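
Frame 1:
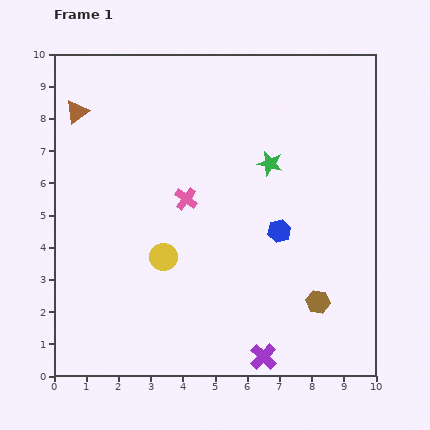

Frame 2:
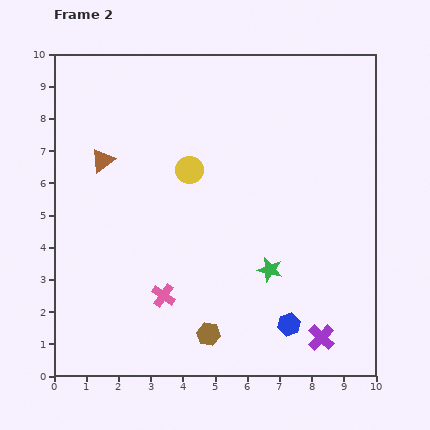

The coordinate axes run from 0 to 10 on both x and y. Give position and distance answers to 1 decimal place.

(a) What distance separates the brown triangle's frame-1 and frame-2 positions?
1.7

The brown triangle moved from (0.7, 8.2) to (1.5, 6.7), a distance of √(0.8² + 1.5²) ≈ 1.7.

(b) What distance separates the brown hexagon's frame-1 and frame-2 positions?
3.5

The brown hexagon moved from (8.2, 2.3) to (4.8, 1.3), a distance of √(3.4² + 1.0²) ≈ 3.5.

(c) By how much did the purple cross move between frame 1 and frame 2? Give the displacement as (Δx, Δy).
(1.8, 0.6)

The purple cross was at (6.5, 0.6) in frame 1 and (8.3, 1.2) in frame 2.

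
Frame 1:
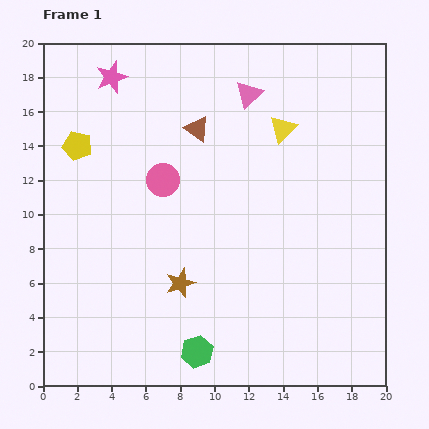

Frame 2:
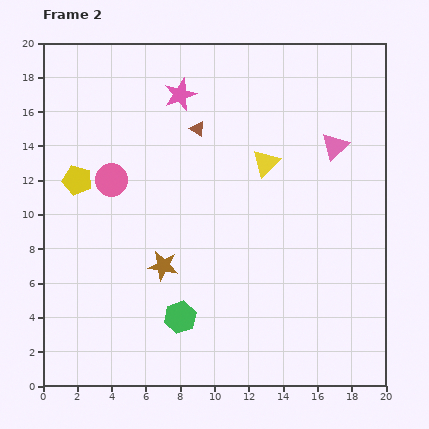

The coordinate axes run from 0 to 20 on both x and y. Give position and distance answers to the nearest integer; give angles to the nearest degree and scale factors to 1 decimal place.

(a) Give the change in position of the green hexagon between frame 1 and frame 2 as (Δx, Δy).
(-1, 2)

The green hexagon was at (9, 2) in frame 1 and (8, 4) in frame 2.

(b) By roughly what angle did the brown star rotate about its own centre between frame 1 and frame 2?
29° clockwise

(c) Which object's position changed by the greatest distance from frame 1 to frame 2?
the pink triangle

(moved 6; next 4)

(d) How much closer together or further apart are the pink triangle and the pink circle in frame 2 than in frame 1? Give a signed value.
+6

Distance in frame 1: 7. Distance in frame 2: 13.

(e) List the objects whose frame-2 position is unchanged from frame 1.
the brown triangle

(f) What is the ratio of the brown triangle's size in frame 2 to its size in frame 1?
0.6×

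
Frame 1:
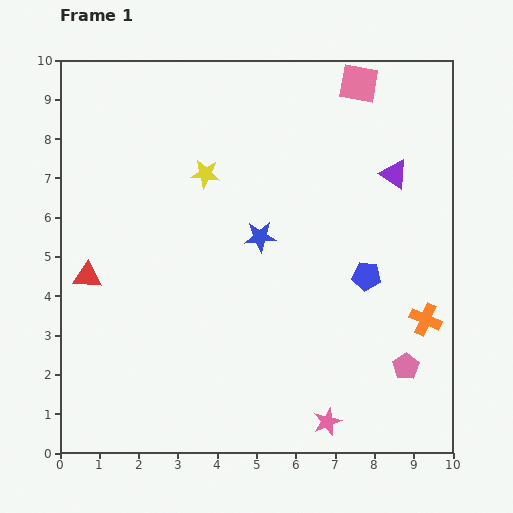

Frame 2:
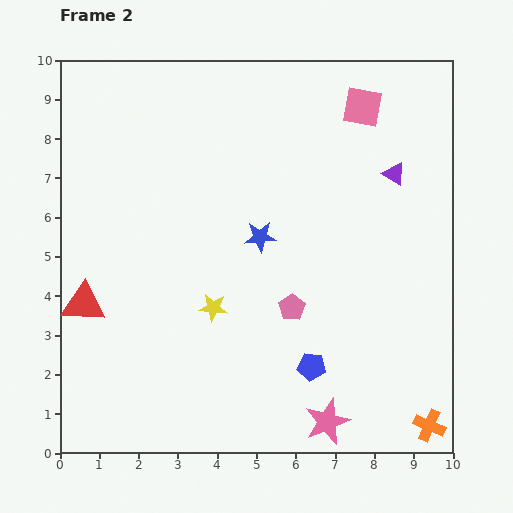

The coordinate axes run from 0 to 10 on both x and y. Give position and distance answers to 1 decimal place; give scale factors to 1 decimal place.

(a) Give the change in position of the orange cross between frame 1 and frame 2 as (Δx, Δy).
(0.1, -2.7)

The orange cross was at (9.3, 3.4) in frame 1 and (9.4, 0.7) in frame 2.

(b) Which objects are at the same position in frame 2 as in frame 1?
the pink star, the blue star, the purple triangle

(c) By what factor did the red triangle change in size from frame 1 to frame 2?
1.5×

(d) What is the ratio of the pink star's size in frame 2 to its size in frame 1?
1.6×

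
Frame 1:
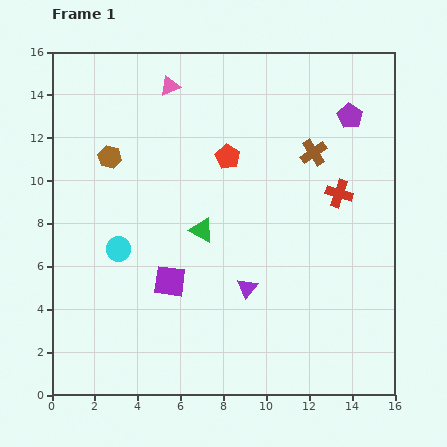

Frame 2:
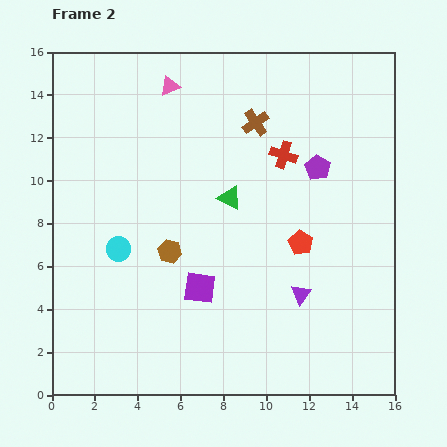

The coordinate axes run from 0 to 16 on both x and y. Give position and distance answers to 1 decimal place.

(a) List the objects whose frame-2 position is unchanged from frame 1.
the cyan circle, the pink triangle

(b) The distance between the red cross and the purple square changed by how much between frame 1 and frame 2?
-1.6

Distance in frame 1: 8.9. Distance in frame 2: 7.3.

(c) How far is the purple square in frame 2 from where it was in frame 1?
1.4

The purple square moved from (5.5, 5.3) to (6.9, 5.0), a distance of √(1.4² + 0.3²) ≈ 1.4.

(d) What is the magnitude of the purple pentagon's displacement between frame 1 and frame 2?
2.8

The purple pentagon moved from (13.9, 13.0) to (12.4, 10.6), a distance of √(1.5² + 2.4²) ≈ 2.8.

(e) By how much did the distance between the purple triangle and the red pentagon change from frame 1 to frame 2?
-3.8

Distance in frame 1: 6.2. Distance in frame 2: 2.4.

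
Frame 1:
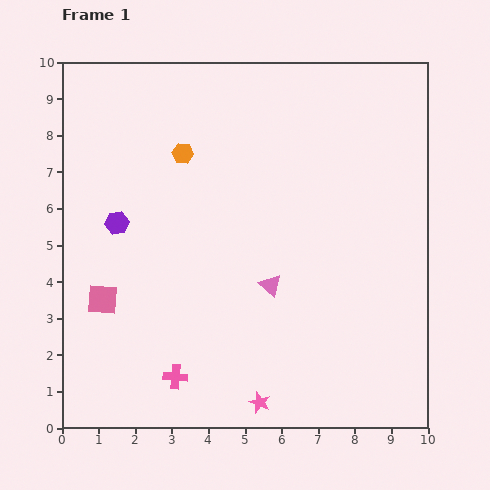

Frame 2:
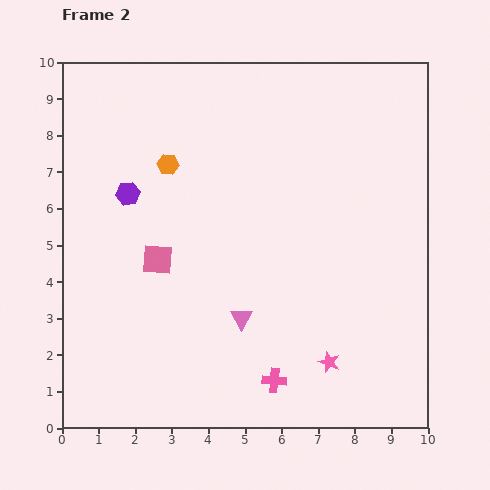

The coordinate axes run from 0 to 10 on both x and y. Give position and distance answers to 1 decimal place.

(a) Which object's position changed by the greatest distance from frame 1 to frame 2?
the pink cross

(moved 2.7; next 2.2)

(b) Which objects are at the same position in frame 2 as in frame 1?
none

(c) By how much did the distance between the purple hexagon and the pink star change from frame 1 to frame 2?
+0.9

Distance in frame 1: 6.3. Distance in frame 2: 7.2.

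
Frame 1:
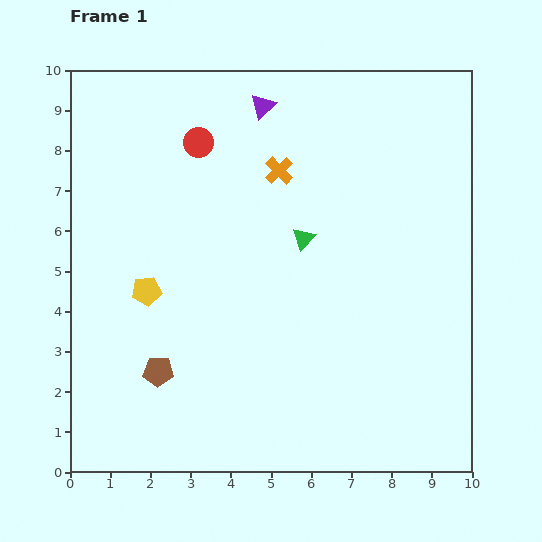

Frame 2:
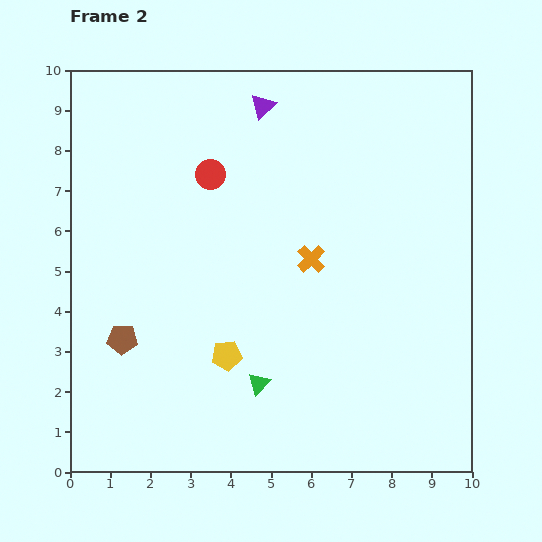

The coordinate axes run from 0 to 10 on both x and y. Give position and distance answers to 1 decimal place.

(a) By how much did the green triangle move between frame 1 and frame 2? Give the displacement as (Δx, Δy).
(-1.1, -3.6)

The green triangle was at (5.8, 5.8) in frame 1 and (4.7, 2.2) in frame 2.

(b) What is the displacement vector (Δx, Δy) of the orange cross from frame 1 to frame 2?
(0.8, -2.2)

The orange cross was at (5.2, 7.5) in frame 1 and (6.0, 5.3) in frame 2.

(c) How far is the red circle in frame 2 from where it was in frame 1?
0.9

The red circle moved from (3.2, 8.2) to (3.5, 7.4), a distance of √(0.3² + 0.8²) ≈ 0.9.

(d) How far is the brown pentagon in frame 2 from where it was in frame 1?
1.2

The brown pentagon moved from (2.2, 2.5) to (1.3, 3.3), a distance of √(0.9² + 0.8²) ≈ 1.2.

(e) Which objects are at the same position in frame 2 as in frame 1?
the purple triangle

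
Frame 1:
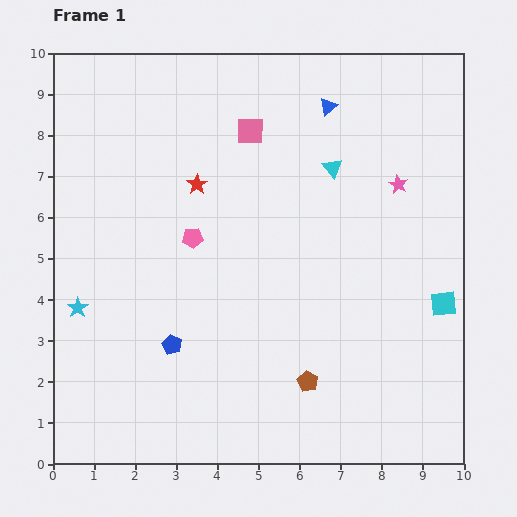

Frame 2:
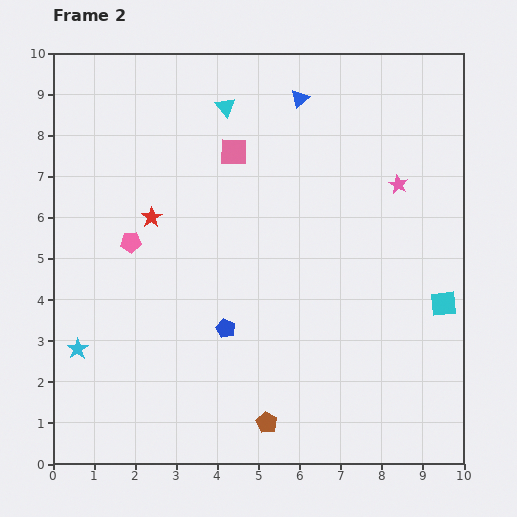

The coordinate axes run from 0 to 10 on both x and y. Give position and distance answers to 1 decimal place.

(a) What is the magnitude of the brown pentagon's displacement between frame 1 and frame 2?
1.4

The brown pentagon moved from (6.2, 2.0) to (5.2, 1.0), a distance of √(1.0² + 1.0²) ≈ 1.4.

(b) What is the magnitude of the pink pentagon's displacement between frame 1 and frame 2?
1.5

The pink pentagon moved from (3.4, 5.5) to (1.9, 5.4), a distance of √(1.5² + 0.1²) ≈ 1.5.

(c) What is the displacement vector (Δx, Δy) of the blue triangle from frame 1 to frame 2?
(-0.7, 0.2)

The blue triangle was at (6.7, 8.7) in frame 1 and (6.0, 8.9) in frame 2.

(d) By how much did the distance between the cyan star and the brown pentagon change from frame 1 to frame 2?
-1.0

Distance in frame 1: 5.9. Distance in frame 2: 4.9.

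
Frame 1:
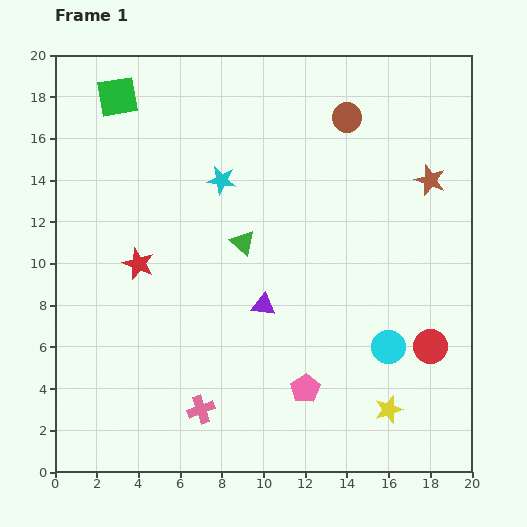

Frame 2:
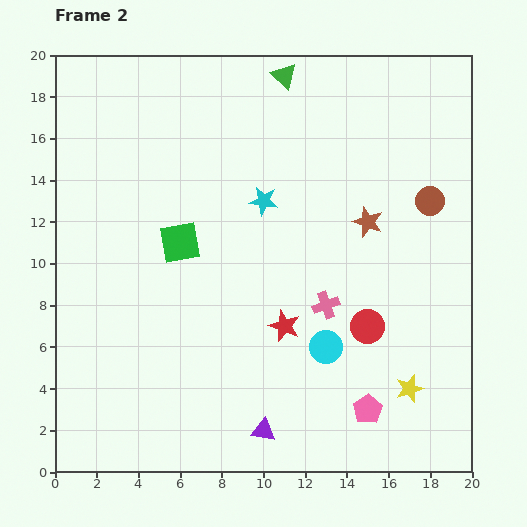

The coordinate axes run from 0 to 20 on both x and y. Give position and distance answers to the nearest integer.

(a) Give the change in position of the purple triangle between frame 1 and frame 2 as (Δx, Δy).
(0, -6)

The purple triangle was at (10, 8) in frame 1 and (10, 2) in frame 2.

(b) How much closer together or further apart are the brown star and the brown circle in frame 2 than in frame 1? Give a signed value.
-2

Distance in frame 1: 5. Distance in frame 2: 3.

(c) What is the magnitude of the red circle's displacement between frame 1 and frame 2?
3

The red circle moved from (18, 6) to (15, 7), a distance of √(3² + 1²) ≈ 3.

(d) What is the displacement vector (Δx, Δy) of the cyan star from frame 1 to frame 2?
(2, -1)

The cyan star was at (8, 14) in frame 1 and (10, 13) in frame 2.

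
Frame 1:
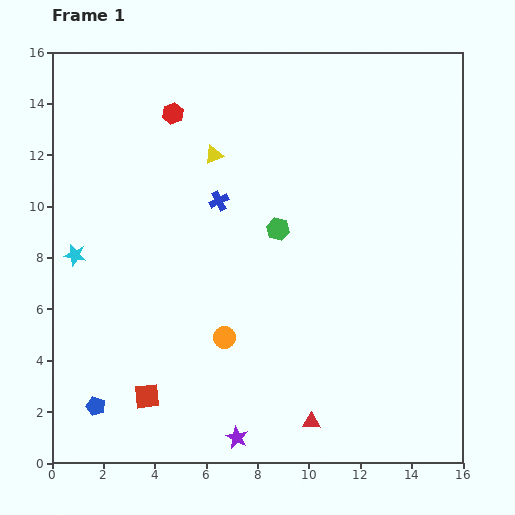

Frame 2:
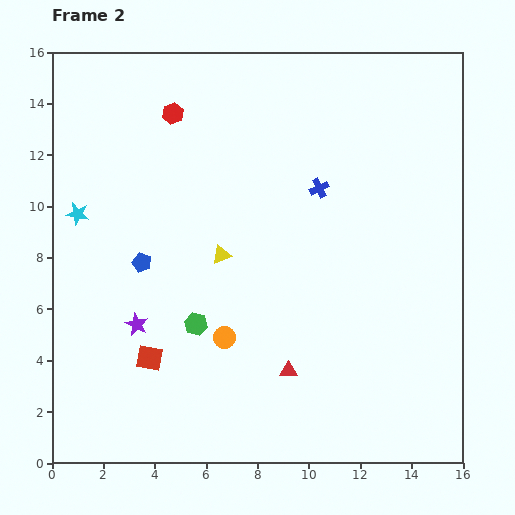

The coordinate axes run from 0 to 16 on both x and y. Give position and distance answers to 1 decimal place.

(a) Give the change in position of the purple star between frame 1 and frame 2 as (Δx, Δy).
(-3.9, 4.4)

The purple star was at (7.2, 1.0) in frame 1 and (3.3, 5.4) in frame 2.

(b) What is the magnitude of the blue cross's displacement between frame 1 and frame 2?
3.9

The blue cross moved from (6.5, 10.2) to (10.4, 10.7), a distance of √(3.9² + 0.5²) ≈ 3.9.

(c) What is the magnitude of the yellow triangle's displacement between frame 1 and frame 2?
3.9

The yellow triangle moved from (6.3, 12.0) to (6.6, 8.1), a distance of √(0.3² + 3.9²) ≈ 3.9.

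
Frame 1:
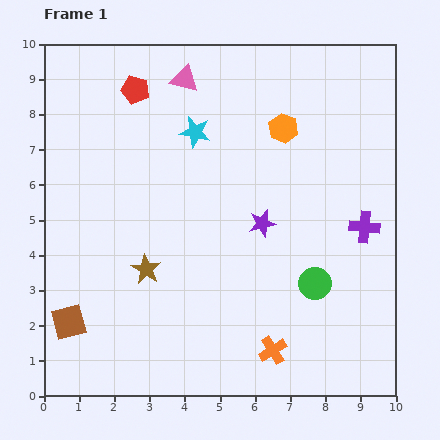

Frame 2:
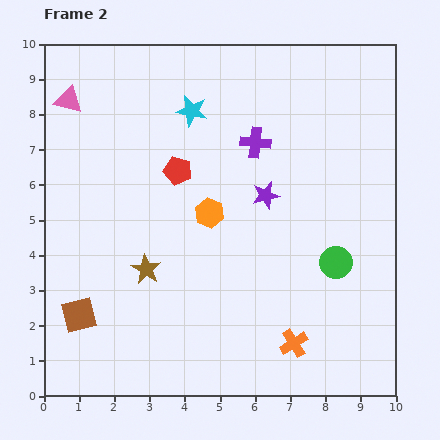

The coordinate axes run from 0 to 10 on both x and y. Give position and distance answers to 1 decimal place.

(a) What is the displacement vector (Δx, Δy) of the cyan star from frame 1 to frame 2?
(-0.1, 0.6)

The cyan star was at (4.3, 7.5) in frame 1 and (4.2, 8.1) in frame 2.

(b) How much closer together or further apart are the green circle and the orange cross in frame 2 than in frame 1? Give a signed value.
+0.4

Distance in frame 1: 2.2. Distance in frame 2: 2.6.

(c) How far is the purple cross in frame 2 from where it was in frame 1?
3.9

The purple cross moved from (9.1, 4.8) to (6.0, 7.2), a distance of √(3.1² + 2.4²) ≈ 3.9.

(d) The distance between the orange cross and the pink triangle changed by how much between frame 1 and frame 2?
+1.3

Distance in frame 1: 8.1. Distance in frame 2: 9.4.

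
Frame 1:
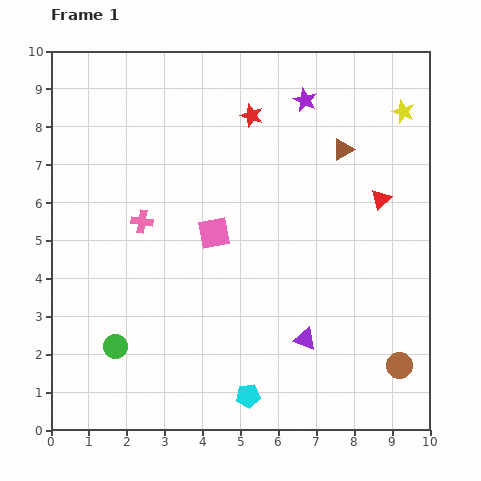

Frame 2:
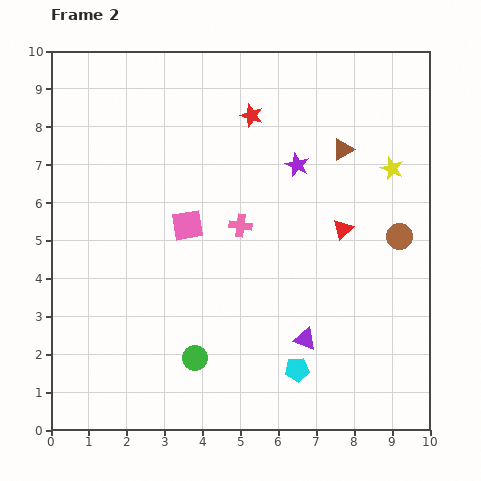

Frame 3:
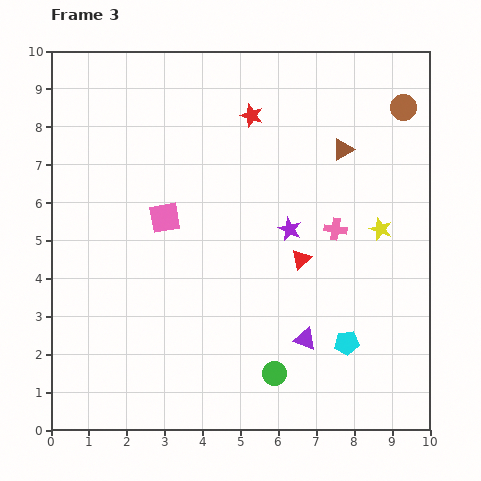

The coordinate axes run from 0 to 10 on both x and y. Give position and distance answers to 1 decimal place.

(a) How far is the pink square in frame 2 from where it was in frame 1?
0.7

The pink square moved from (4.3, 5.2) to (3.6, 5.4), a distance of √(0.7² + 0.2²) ≈ 0.7.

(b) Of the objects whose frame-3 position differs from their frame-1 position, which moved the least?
the pink square

(moved 1.4)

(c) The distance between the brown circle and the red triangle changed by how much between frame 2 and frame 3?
+3.3

Distance in frame 2: 1.5. Distance in frame 3: 4.8.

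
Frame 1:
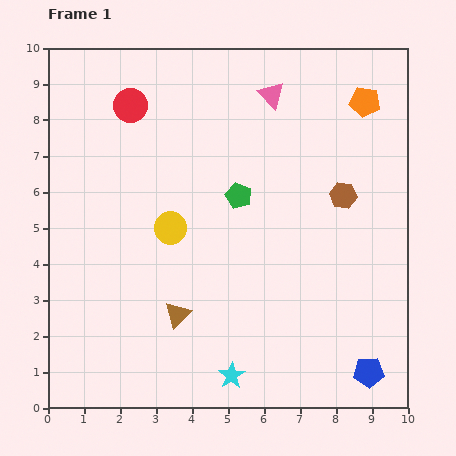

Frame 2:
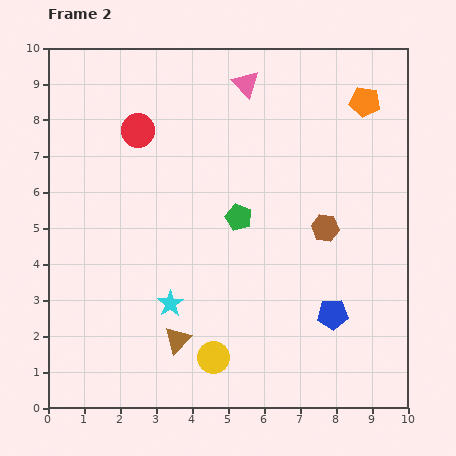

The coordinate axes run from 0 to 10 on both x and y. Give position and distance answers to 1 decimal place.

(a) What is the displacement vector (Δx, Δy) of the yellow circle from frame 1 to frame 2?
(1.2, -3.6)

The yellow circle was at (3.4, 5.0) in frame 1 and (4.6, 1.4) in frame 2.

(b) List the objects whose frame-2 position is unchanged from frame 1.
the orange pentagon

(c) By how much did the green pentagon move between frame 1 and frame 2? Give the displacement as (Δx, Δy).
(0.0, -0.6)

The green pentagon was at (5.3, 5.9) in frame 1 and (5.3, 5.3) in frame 2.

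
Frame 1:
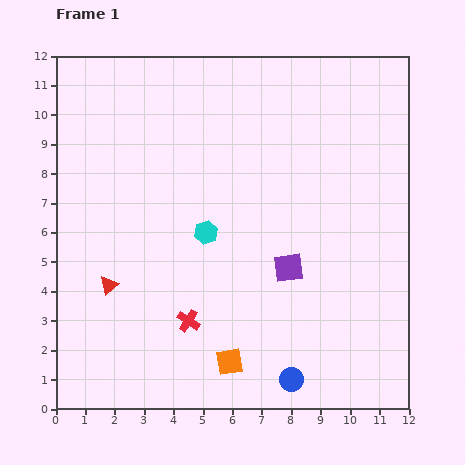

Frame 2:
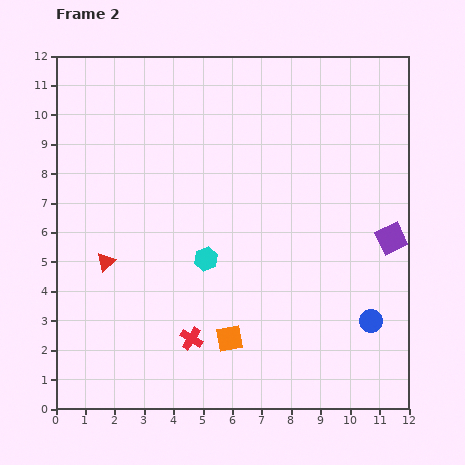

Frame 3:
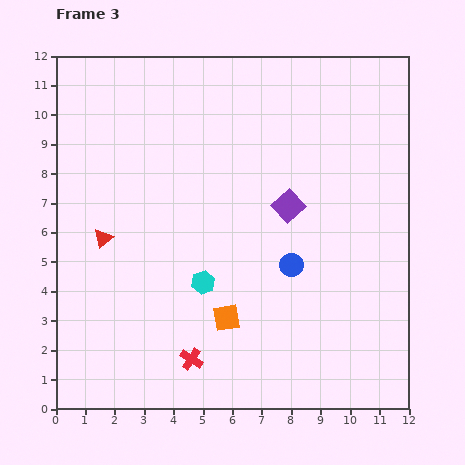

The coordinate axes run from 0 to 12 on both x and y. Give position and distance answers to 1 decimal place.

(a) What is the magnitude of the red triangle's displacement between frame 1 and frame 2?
0.8

The red triangle moved from (1.8, 4.2) to (1.7, 5.0), a distance of √(0.1² + 0.8²) ≈ 0.8.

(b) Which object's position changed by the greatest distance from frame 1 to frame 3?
the blue circle

(moved 3.9; next 2.1)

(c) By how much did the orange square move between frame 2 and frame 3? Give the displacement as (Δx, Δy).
(-0.1, 0.7)

The orange square was at (5.9, 2.4) in frame 2 and (5.8, 3.1) in frame 3.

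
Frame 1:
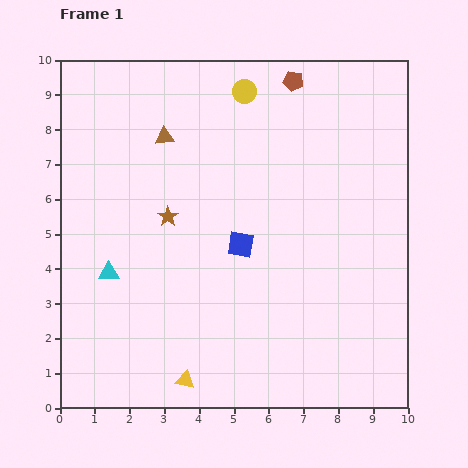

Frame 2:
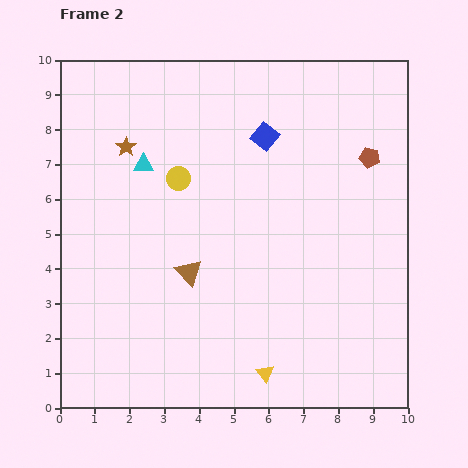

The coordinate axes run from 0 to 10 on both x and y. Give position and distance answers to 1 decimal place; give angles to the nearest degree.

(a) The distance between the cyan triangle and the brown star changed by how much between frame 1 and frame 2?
-1.6

Distance in frame 1: 2.3. Distance in frame 2: 0.7.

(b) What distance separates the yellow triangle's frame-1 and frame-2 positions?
2.3

The yellow triangle moved from (3.6, 0.8) to (5.9, 1.0), a distance of √(2.3² + 0.2²) ≈ 2.3.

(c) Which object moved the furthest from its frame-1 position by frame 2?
the brown triangle

(moved 4.0; next 3.3)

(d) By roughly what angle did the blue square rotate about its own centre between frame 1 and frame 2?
30° clockwise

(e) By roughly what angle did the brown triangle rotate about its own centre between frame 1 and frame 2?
53° clockwise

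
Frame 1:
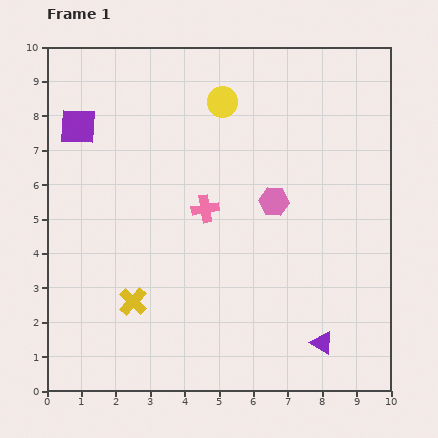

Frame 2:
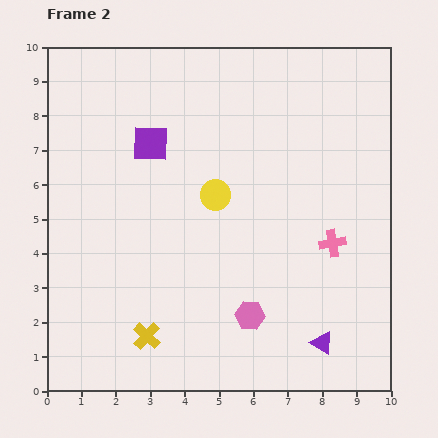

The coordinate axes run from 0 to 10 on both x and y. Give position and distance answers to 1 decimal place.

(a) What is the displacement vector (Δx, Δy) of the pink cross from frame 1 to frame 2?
(3.7, -1.0)

The pink cross was at (4.6, 5.3) in frame 1 and (8.3, 4.3) in frame 2.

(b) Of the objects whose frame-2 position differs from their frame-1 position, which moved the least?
the yellow cross

(moved 1.1)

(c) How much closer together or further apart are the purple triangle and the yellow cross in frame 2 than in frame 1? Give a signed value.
-0.5

Distance in frame 1: 5.6. Distance in frame 2: 5.1.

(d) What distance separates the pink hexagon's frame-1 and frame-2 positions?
3.4

The pink hexagon moved from (6.6, 5.5) to (5.9, 2.2), a distance of √(0.7² + 3.3²) ≈ 3.4.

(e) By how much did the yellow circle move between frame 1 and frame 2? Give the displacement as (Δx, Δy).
(-0.2, -2.7)

The yellow circle was at (5.1, 8.4) in frame 1 and (4.9, 5.7) in frame 2.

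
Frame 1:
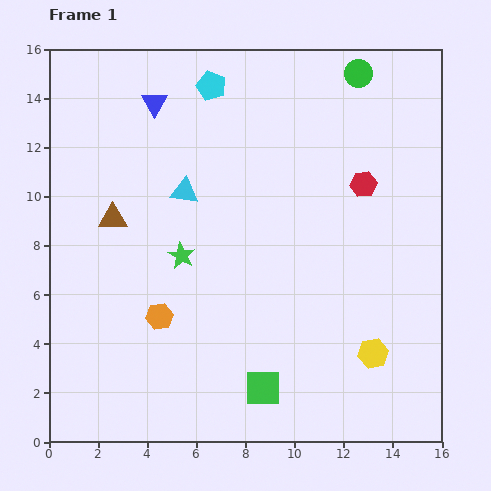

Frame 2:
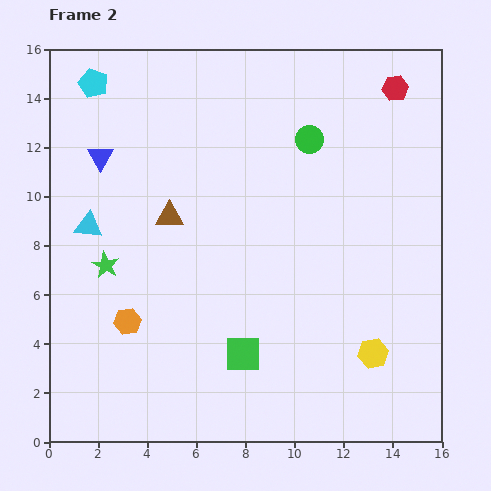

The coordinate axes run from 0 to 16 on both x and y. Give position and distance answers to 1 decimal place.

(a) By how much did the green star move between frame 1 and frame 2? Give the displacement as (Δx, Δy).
(-3.1, -0.4)

The green star was at (5.4, 7.6) in frame 1 and (2.3, 7.2) in frame 2.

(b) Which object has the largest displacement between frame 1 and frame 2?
the cyan pentagon

(moved 4.8; next 4.1)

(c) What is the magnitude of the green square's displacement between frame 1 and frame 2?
1.6

The green square moved from (8.7, 2.2) to (7.9, 3.6), a distance of √(0.8² + 1.4²) ≈ 1.6.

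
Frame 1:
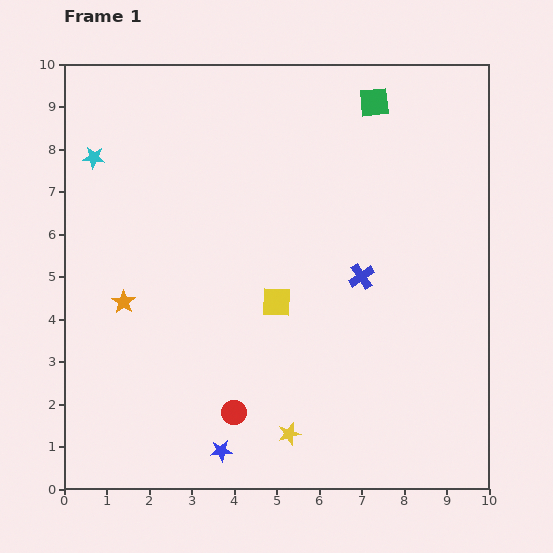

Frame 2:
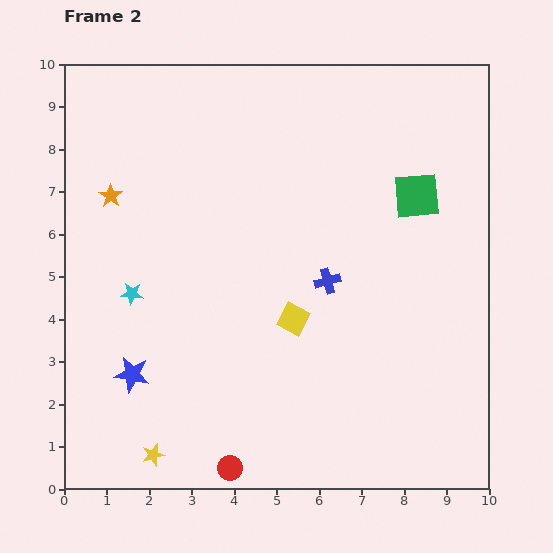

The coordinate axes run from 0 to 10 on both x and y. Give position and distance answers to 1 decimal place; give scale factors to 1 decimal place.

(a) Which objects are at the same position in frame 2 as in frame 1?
none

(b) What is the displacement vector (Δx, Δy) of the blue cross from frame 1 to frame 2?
(-0.8, -0.1)

The blue cross was at (7.0, 5.0) in frame 1 and (6.2, 4.9) in frame 2.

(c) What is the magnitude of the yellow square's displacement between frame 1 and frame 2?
0.6

The yellow square moved from (5.0, 4.4) to (5.4, 4.0), a distance of √(0.4² + 0.4²) ≈ 0.6.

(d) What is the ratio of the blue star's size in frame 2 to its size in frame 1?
1.6×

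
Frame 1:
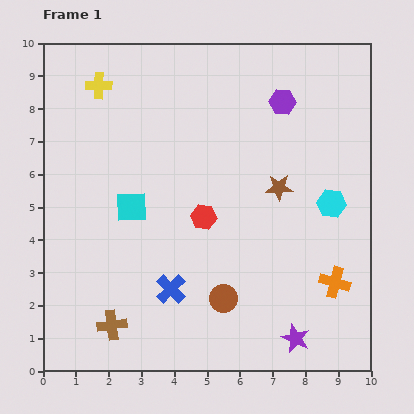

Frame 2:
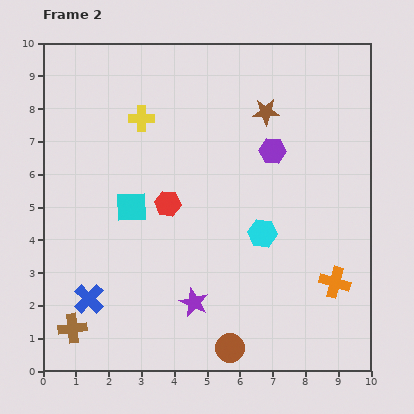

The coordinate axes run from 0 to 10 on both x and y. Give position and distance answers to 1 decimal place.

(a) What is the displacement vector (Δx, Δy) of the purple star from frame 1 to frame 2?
(-3.1, 1.1)

The purple star was at (7.7, 1.0) in frame 1 and (4.6, 2.1) in frame 2.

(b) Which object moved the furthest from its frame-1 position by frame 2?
the purple star

(moved 3.3; next 2.5)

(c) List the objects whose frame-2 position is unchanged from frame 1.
the cyan square, the orange cross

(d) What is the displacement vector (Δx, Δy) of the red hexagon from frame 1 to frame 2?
(-1.1, 0.4)

The red hexagon was at (4.9, 4.7) in frame 1 and (3.8, 5.1) in frame 2.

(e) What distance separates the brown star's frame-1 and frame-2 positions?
2.3

The brown star moved from (7.2, 5.6) to (6.8, 7.9), a distance of √(0.4² + 2.3²) ≈ 2.3.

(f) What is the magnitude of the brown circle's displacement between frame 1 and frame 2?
1.5

The brown circle moved from (5.5, 2.2) to (5.7, 0.7), a distance of √(0.2² + 1.5²) ≈ 1.5.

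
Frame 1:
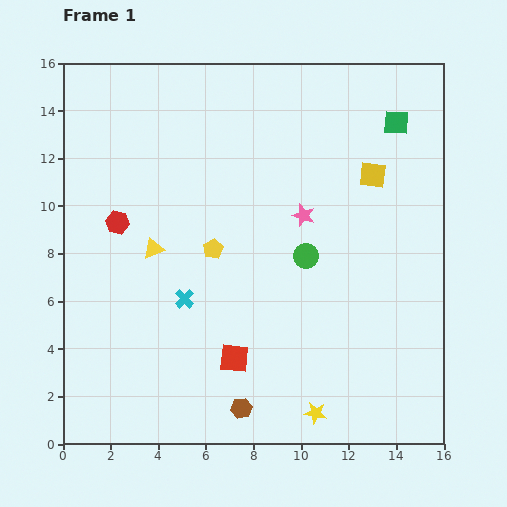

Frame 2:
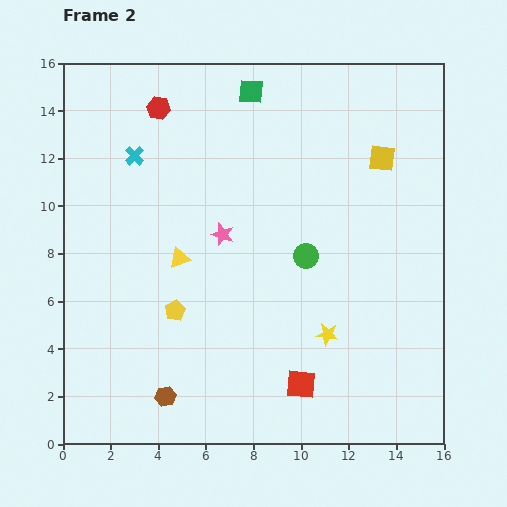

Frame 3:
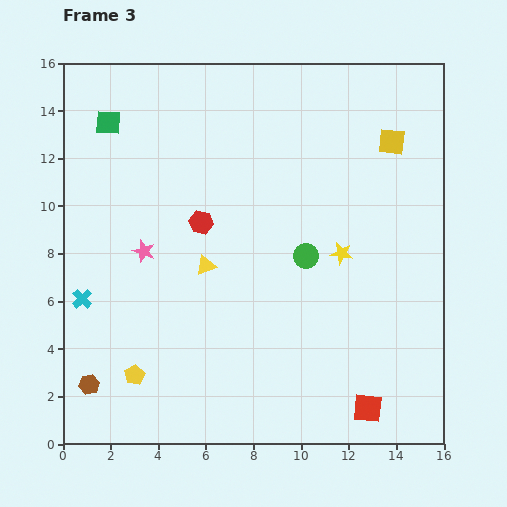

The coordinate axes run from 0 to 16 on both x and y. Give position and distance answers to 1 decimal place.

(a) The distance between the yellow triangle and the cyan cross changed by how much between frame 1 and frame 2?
+2.2

Distance in frame 1: 2.5. Distance in frame 2: 4.7.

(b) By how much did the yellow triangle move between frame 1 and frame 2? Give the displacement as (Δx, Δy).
(1.1, -0.4)

The yellow triangle was at (3.8, 8.2) in frame 1 and (4.9, 7.8) in frame 2.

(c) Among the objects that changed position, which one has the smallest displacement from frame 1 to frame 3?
the yellow square

(moved 1.6)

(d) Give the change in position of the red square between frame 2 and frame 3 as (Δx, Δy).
(2.8, -1.0)

The red square was at (10.0, 2.5) in frame 2 and (12.8, 1.5) in frame 3.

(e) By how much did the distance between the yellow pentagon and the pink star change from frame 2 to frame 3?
+1.4

Distance in frame 2: 3.8. Distance in frame 3: 5.2.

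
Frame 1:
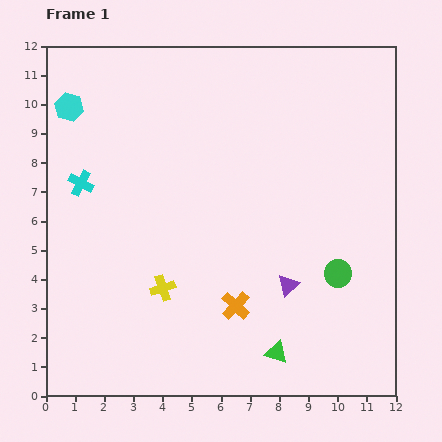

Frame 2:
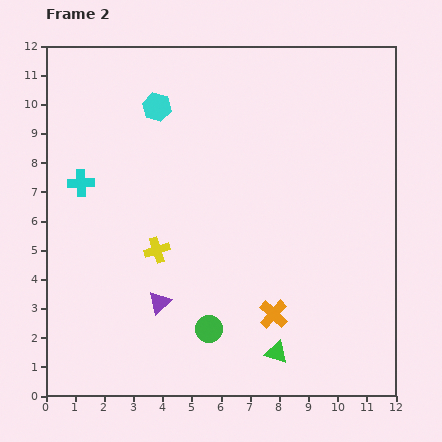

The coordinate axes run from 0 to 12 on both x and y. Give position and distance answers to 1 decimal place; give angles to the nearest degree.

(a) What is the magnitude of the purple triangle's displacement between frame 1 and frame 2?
4.4

The purple triangle moved from (8.3, 3.8) to (3.9, 3.2), a distance of √(4.4² + 0.6²) ≈ 4.4.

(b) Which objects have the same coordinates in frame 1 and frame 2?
the cyan cross, the green triangle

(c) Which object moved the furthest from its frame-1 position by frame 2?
the green circle

(moved 4.8; next 4.4)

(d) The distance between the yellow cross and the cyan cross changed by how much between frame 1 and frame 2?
-1.1

Distance in frame 1: 4.6. Distance in frame 2: 3.5.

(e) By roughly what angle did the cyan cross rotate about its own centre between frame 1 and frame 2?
30° counter-clockwise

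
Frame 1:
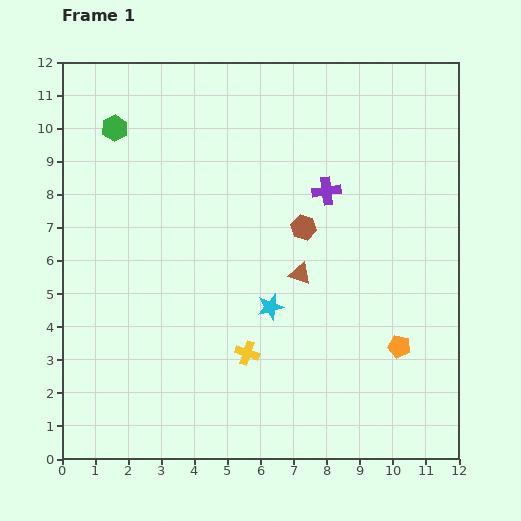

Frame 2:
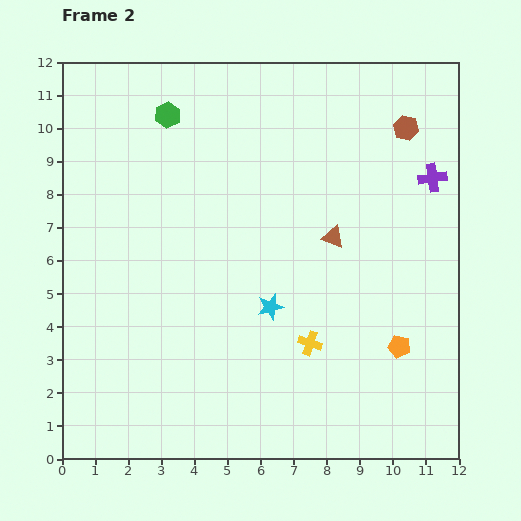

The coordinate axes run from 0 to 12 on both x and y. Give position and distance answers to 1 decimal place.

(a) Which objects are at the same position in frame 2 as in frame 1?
the cyan star, the orange pentagon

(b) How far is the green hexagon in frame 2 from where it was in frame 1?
1.6

The green hexagon moved from (1.6, 10.0) to (3.2, 10.4), a distance of √(1.6² + 0.4²) ≈ 1.6.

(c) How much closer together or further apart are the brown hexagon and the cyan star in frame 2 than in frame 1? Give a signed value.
+4.2

Distance in frame 1: 2.6. Distance in frame 2: 6.8.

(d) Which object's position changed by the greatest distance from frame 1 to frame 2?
the brown hexagon

(moved 4.3; next 3.2)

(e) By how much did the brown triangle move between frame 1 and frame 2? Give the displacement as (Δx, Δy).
(1.0, 1.1)

The brown triangle was at (7.2, 5.6) in frame 1 and (8.2, 6.7) in frame 2.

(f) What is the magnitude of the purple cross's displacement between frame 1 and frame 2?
3.2

The purple cross moved from (8.0, 8.1) to (11.2, 8.5), a distance of √(3.2² + 0.4²) ≈ 3.2.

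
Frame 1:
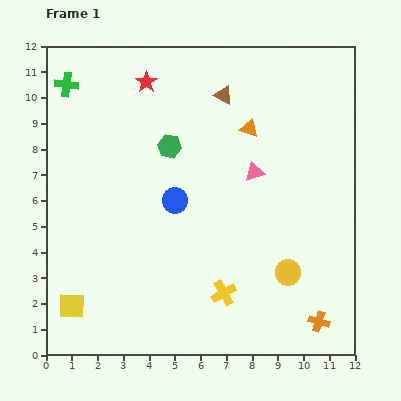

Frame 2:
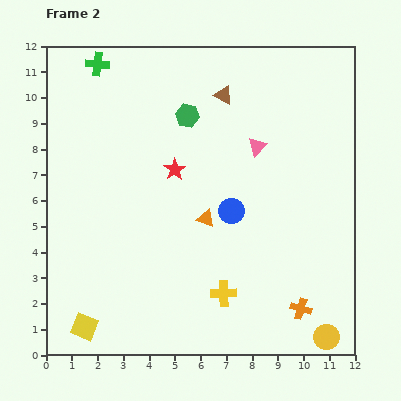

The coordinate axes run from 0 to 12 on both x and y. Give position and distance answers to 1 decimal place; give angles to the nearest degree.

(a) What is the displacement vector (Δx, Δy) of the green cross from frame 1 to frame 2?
(1.2, 0.8)

The green cross was at (0.8, 10.5) in frame 1 and (2.0, 11.3) in frame 2.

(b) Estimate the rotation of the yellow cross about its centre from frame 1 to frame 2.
27° clockwise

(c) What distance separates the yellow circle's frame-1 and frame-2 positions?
2.9

The yellow circle moved from (9.4, 3.2) to (10.9, 0.7), a distance of √(1.5² + 2.5²) ≈ 2.9.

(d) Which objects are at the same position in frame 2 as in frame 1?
the brown triangle, the yellow cross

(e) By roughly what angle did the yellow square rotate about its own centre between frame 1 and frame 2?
20° clockwise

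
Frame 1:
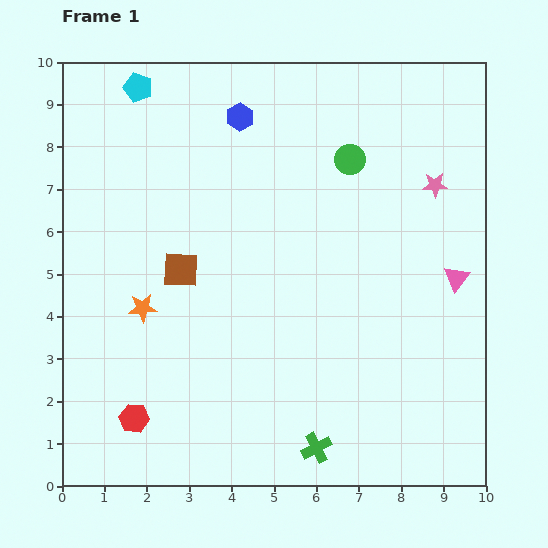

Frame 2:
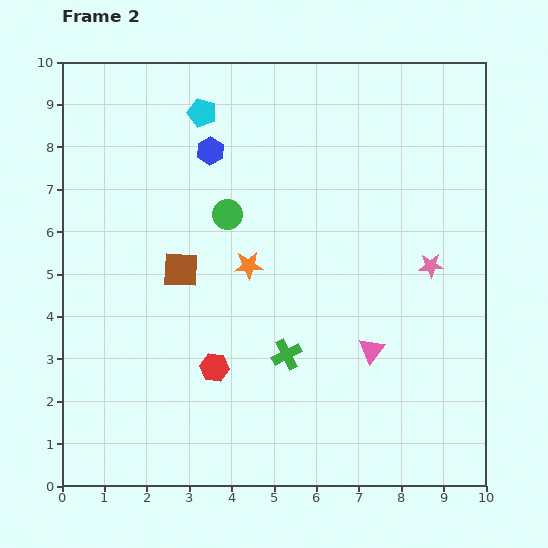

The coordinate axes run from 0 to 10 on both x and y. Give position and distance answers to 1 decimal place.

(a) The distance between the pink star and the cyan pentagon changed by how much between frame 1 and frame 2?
-0.9

Distance in frame 1: 7.4. Distance in frame 2: 6.5.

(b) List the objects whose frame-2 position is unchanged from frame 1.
the brown square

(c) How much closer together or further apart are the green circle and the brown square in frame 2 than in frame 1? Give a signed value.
-3.1

Distance in frame 1: 4.8. Distance in frame 2: 1.7.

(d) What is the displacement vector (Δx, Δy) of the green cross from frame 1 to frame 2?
(-0.7, 2.2)

The green cross was at (6.0, 0.9) in frame 1 and (5.3, 3.1) in frame 2.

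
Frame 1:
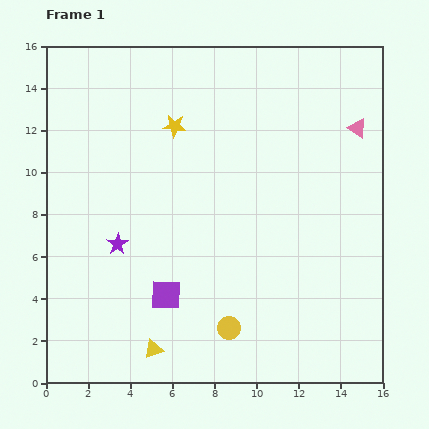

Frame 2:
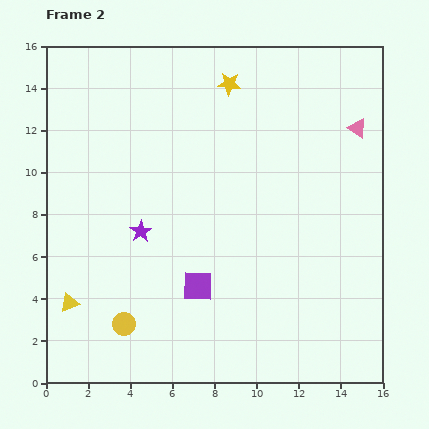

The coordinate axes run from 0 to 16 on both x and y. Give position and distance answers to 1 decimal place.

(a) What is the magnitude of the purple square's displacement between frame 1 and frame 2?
1.6

The purple square moved from (5.7, 4.2) to (7.2, 4.6), a distance of √(1.5² + 0.4²) ≈ 1.6.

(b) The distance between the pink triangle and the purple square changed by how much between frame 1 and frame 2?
-1.4

Distance in frame 1: 12.1. Distance in frame 2: 10.7.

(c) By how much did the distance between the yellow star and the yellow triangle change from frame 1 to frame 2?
+2.3

Distance in frame 1: 10.6. Distance in frame 2: 12.9.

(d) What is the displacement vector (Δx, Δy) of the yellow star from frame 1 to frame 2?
(2.6, 2.0)

The yellow star was at (6.1, 12.2) in frame 1 and (8.7, 14.2) in frame 2.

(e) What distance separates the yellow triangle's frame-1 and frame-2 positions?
4.6

The yellow triangle moved from (5.1, 1.6) to (1.1, 3.8), a distance of √(4.0² + 2.2²) ≈ 4.6.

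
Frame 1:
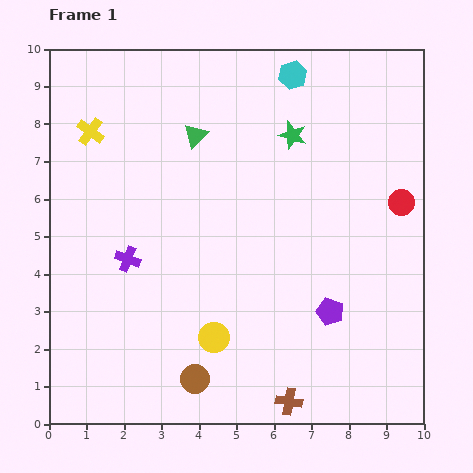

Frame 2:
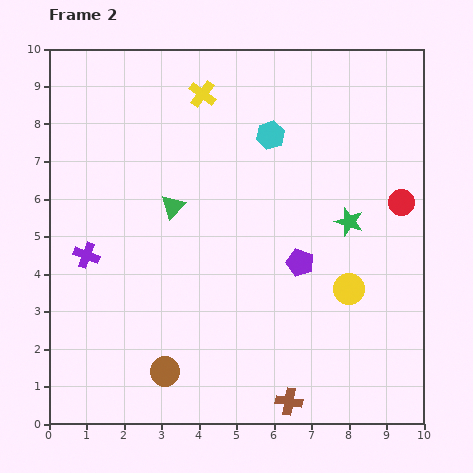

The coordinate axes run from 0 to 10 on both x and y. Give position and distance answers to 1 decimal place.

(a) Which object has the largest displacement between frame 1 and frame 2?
the yellow circle

(moved 3.8; next 3.2)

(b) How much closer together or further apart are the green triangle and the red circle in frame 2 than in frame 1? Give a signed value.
+0.3

Distance in frame 1: 5.8. Distance in frame 2: 6.1.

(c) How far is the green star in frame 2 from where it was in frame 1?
2.7

The green star moved from (6.5, 7.7) to (8.0, 5.4), a distance of √(1.5² + 2.3²) ≈ 2.7.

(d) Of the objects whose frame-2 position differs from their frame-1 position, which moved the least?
the brown circle

(moved 0.8)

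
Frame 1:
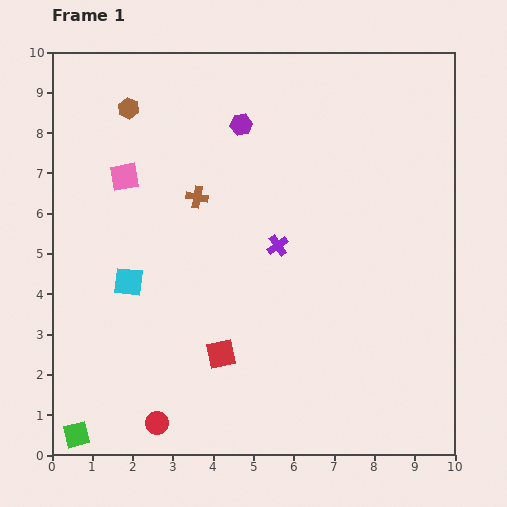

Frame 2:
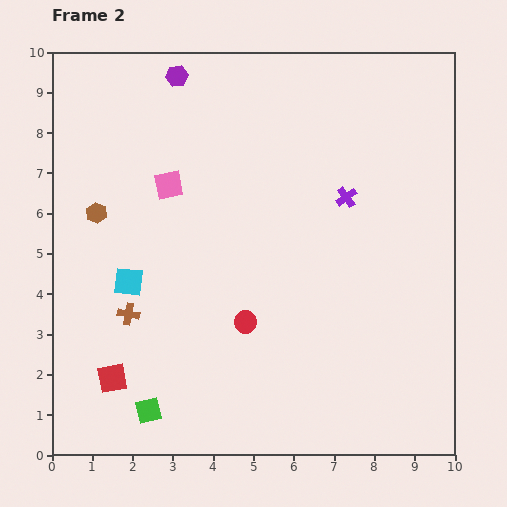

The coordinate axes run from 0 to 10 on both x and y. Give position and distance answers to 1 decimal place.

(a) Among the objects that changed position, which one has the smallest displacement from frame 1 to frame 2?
the pink square

(moved 1.1)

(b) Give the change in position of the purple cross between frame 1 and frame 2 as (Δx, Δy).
(1.7, 1.2)

The purple cross was at (5.6, 5.2) in frame 1 and (7.3, 6.4) in frame 2.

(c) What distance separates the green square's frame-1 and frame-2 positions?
1.9

The green square moved from (0.6, 0.5) to (2.4, 1.1), a distance of √(1.8² + 0.6²) ≈ 1.9.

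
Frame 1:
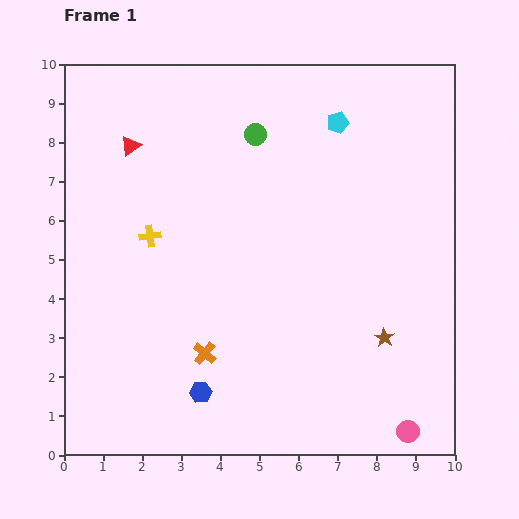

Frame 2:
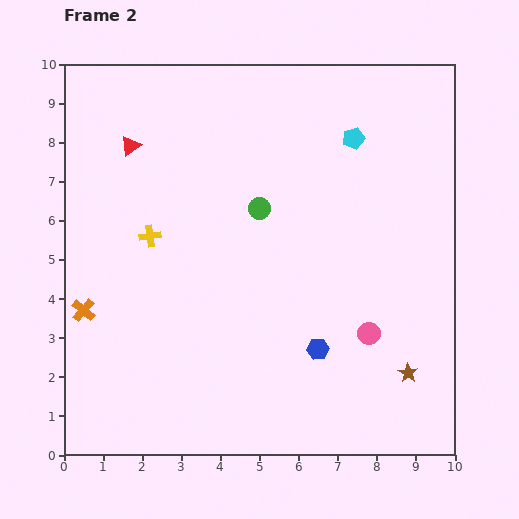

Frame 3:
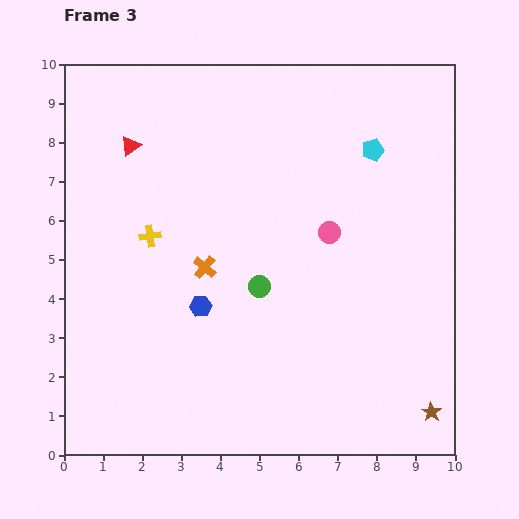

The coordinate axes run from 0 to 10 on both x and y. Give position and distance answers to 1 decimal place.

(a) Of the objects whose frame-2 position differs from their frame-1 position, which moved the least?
the cyan pentagon

(moved 0.6)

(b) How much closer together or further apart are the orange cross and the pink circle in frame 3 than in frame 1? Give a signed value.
-2.3

Distance in frame 1: 5.6. Distance in frame 3: 3.3.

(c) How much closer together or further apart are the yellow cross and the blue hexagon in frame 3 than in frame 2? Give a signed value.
-3.0

Distance in frame 2: 5.2. Distance in frame 3: 2.2.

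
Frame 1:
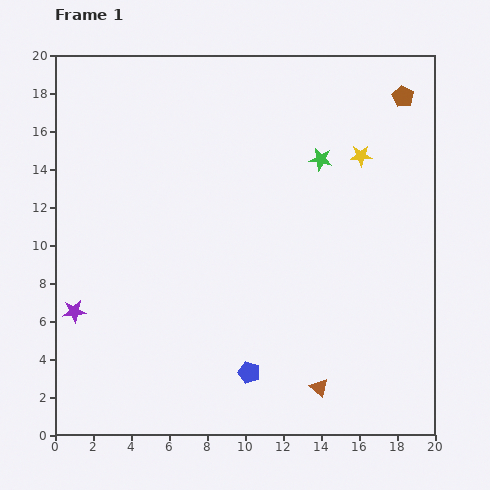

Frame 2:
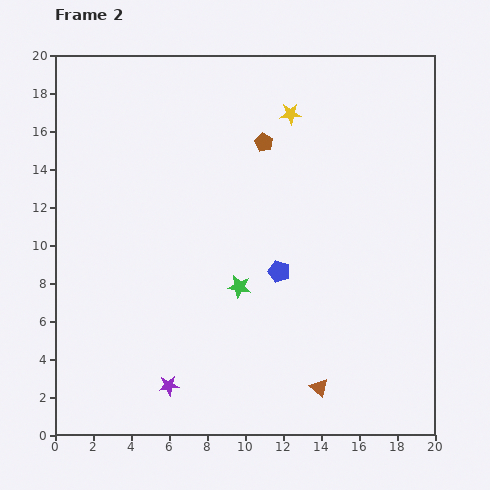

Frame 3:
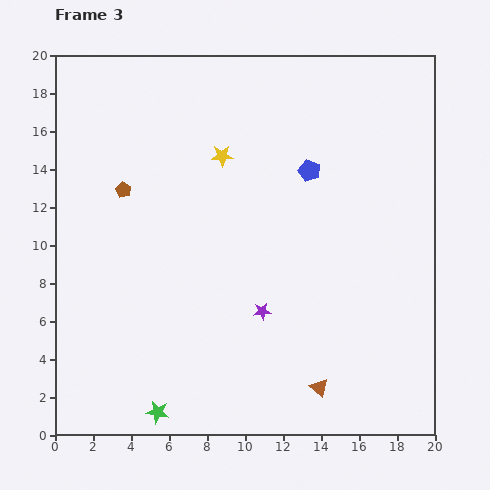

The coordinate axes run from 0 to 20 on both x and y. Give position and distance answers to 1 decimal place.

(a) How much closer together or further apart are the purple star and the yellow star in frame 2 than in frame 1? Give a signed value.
-1.5

Distance in frame 1: 17.2. Distance in frame 2: 15.7.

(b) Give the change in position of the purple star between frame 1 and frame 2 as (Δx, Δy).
(5.0, -3.9)

The purple star was at (1.0, 6.5) in frame 1 and (6.0, 2.6) in frame 2.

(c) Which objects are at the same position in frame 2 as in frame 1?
the brown triangle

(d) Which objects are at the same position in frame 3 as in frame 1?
the brown triangle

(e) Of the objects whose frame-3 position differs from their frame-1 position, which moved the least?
the yellow star

(moved 7.3)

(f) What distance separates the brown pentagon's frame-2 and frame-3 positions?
7.8

The brown pentagon moved from (11.0, 15.4) to (3.6, 12.9), a distance of √(7.4² + 2.5²) ≈ 7.8.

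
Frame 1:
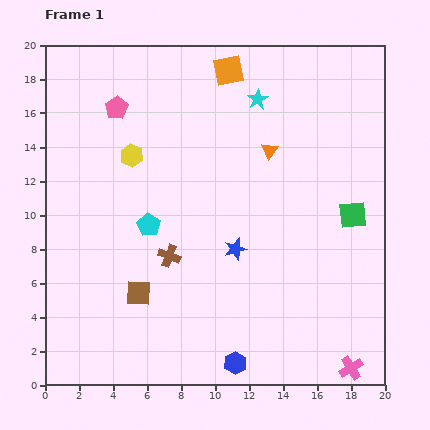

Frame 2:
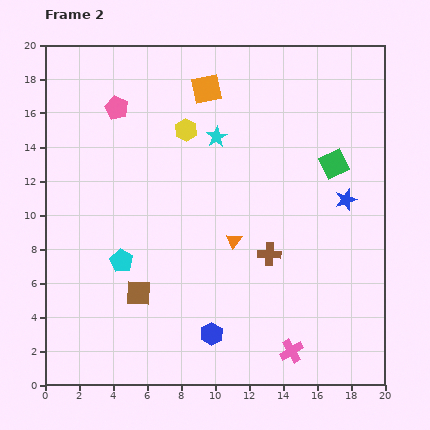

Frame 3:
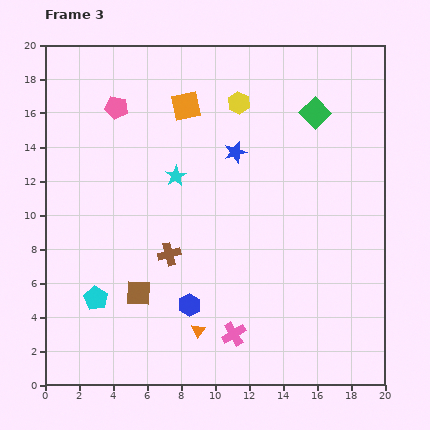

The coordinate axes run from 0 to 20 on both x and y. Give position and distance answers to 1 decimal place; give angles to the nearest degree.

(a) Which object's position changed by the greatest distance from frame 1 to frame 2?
the blue star

(moved 7.1; next 5.9)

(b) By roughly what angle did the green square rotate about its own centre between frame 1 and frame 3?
39° counter-clockwise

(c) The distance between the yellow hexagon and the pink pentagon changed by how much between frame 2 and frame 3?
+2.9

Distance in frame 2: 4.3. Distance in frame 3: 7.2.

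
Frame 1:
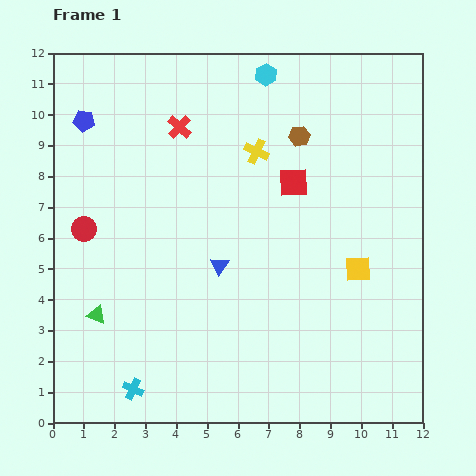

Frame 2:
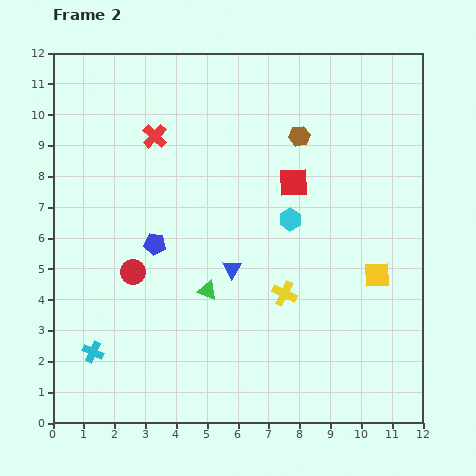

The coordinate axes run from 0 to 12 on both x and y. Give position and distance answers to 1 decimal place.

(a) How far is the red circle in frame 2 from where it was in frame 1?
2.1

The red circle moved from (1.0, 6.3) to (2.6, 4.9), a distance of √(1.6² + 1.4²) ≈ 2.1.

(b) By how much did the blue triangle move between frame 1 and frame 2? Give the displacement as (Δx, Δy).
(0.4, -0.1)

The blue triangle was at (5.4, 5.1) in frame 1 and (5.8, 5.0) in frame 2.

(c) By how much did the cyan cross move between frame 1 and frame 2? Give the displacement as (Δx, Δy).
(-1.3, 1.2)

The cyan cross was at (2.6, 1.1) in frame 1 and (1.3, 2.3) in frame 2.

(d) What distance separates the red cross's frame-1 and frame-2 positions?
0.9

The red cross moved from (4.1, 9.6) to (3.3, 9.3), a distance of √(0.8² + 0.3²) ≈ 0.9.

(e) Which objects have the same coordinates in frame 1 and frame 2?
the brown hexagon, the red square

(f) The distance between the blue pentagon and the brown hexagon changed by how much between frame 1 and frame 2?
-1.1

Distance in frame 1: 7.0. Distance in frame 2: 5.9.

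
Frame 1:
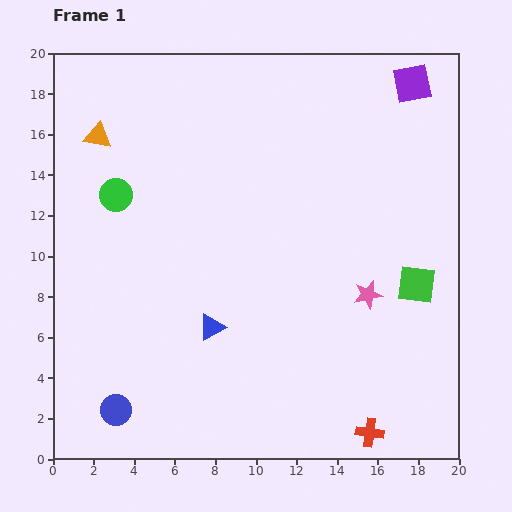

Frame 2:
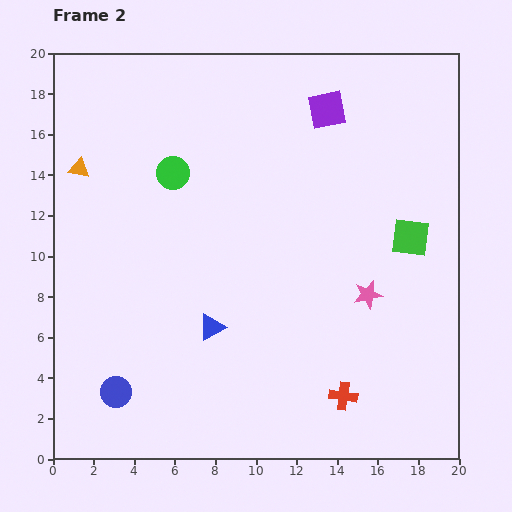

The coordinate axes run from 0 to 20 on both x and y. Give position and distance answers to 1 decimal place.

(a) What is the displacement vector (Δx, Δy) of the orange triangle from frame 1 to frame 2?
(-0.9, -1.6)

The orange triangle was at (2.2, 15.9) in frame 1 and (1.3, 14.3) in frame 2.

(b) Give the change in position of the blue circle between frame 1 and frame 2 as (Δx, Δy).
(0.0, 0.9)

The blue circle was at (3.1, 2.4) in frame 1 and (3.1, 3.3) in frame 2.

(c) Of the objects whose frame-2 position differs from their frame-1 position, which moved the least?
the blue circle

(moved 0.9)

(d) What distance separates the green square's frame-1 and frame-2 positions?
2.3

The green square moved from (17.9, 8.6) to (17.6, 10.9), a distance of √(0.3² + 2.3²) ≈ 2.3.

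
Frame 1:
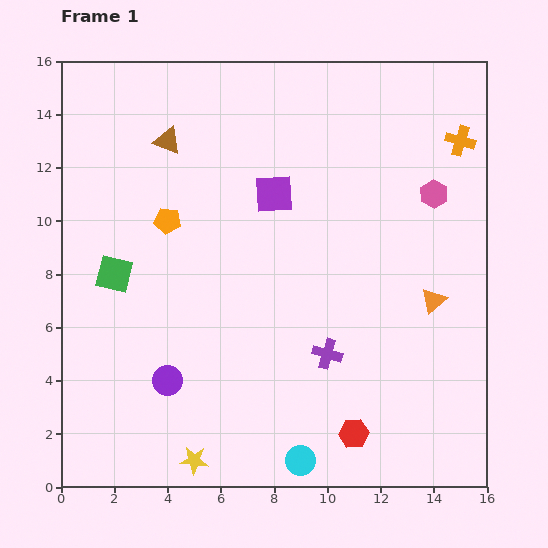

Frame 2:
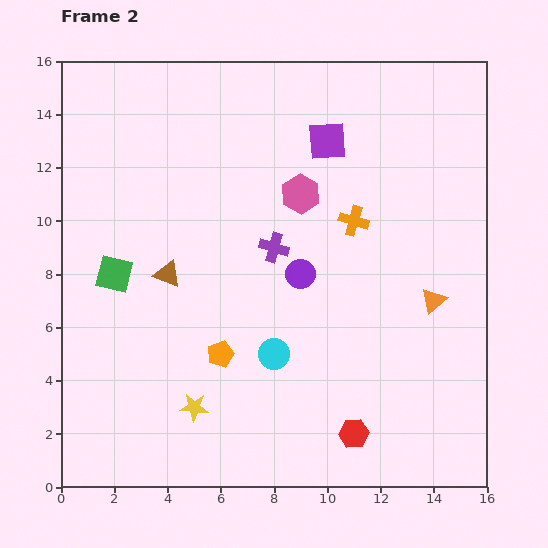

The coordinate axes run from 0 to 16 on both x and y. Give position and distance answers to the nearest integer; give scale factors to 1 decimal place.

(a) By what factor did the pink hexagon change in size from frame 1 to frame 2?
1.4×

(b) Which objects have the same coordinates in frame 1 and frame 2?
the orange triangle, the red hexagon, the green square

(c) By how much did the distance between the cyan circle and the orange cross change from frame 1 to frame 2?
-7

Distance in frame 1: 13. Distance in frame 2: 6.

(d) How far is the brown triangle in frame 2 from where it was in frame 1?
5

The brown triangle moved from (4, 13) to (4, 8), a distance of √(0² + 5²) ≈ 5.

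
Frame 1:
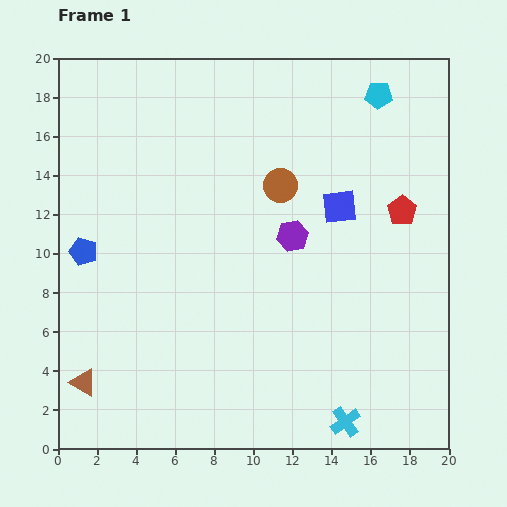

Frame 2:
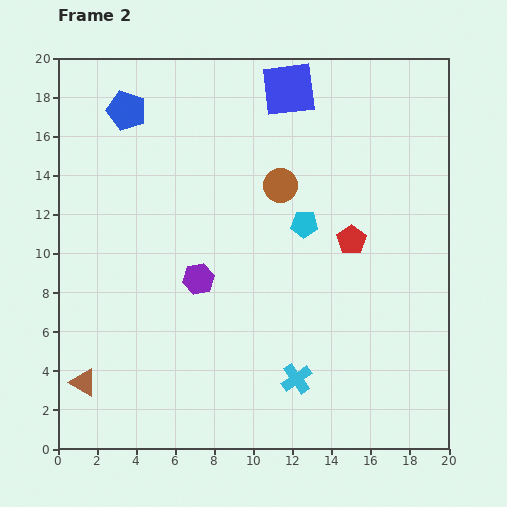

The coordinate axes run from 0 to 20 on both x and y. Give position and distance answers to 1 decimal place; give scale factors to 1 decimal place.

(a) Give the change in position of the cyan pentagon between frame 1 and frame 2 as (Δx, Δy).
(-3.8, -6.6)

The cyan pentagon was at (16.4, 18.1) in frame 1 and (12.6, 11.5) in frame 2.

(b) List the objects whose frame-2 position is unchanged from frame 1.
the brown triangle, the brown circle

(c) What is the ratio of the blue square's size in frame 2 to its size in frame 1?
1.6×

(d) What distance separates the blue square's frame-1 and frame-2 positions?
6.5

The blue square moved from (14.4, 12.4) to (11.8, 18.4), a distance of √(2.6² + 6.0²) ≈ 6.5.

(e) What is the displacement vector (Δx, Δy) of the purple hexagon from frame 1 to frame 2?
(-4.8, -2.2)

The purple hexagon was at (12.0, 10.9) in frame 1 and (7.2, 8.7) in frame 2.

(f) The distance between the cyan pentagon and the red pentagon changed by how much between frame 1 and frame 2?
-3.5

Distance in frame 1: 6.0. Distance in frame 2: 2.5.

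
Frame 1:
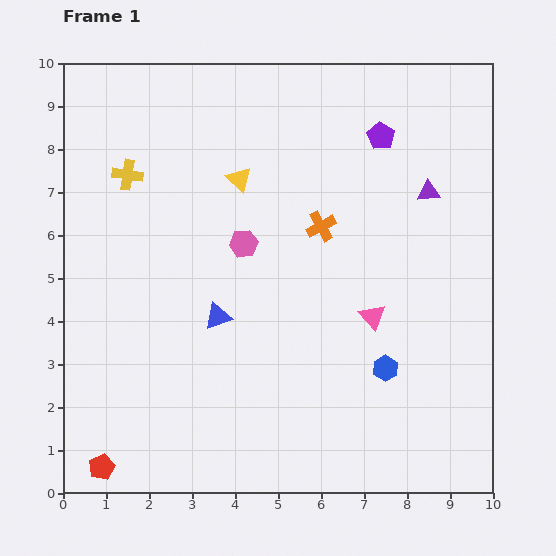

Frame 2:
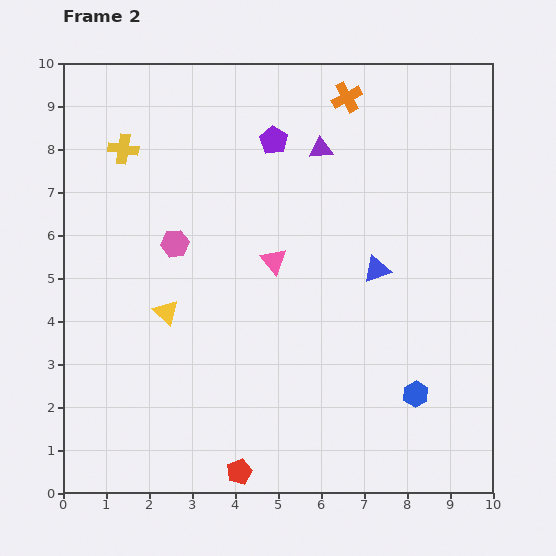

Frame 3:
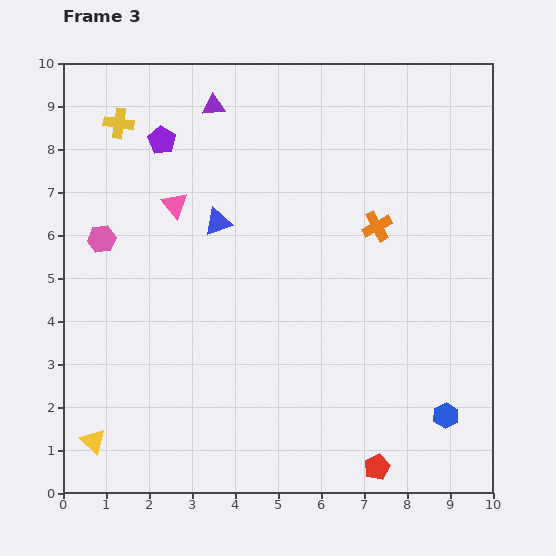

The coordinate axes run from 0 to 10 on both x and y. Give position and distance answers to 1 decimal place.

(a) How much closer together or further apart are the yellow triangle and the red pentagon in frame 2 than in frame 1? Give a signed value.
-3.3

Distance in frame 1: 7.4. Distance in frame 2: 4.1.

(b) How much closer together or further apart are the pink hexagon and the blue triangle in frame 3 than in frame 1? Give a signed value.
+0.9

Distance in frame 1: 1.8. Distance in frame 3: 2.7.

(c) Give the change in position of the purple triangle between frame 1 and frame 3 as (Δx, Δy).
(-5.0, 2.0)

The purple triangle was at (8.5, 7.0) in frame 1 and (3.5, 9.0) in frame 3.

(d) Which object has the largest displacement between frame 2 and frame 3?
the blue triangle

(moved 3.9; next 3.4)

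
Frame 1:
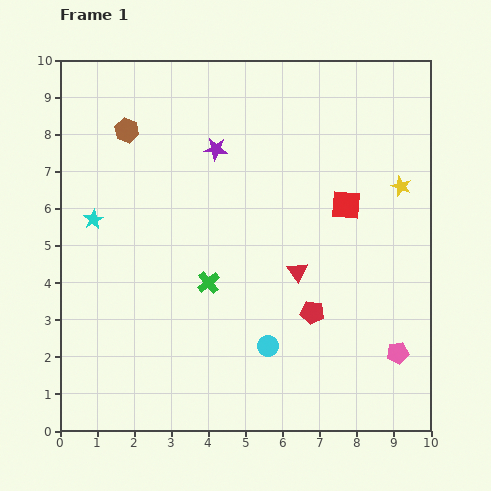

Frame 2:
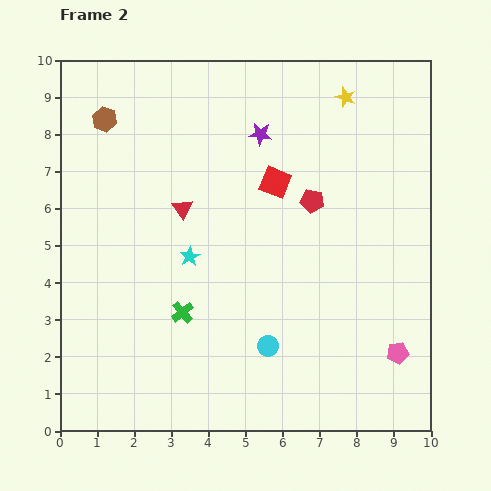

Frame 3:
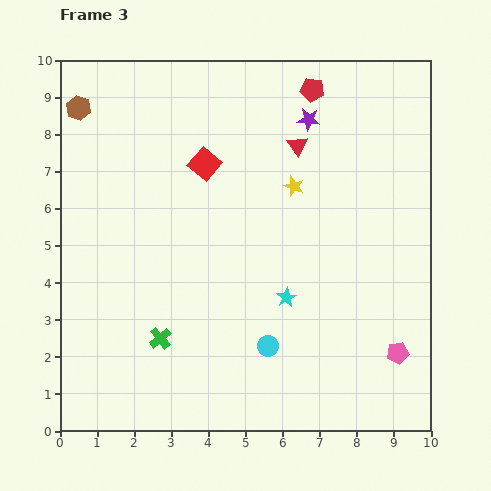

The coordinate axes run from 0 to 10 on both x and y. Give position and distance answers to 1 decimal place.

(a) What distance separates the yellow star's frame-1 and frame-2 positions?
2.8

The yellow star moved from (9.2, 6.6) to (7.7, 9.0), a distance of √(1.5² + 2.4²) ≈ 2.8.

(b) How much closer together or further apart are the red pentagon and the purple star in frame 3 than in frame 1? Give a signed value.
-4.3

Distance in frame 1: 5.1. Distance in frame 3: 0.8.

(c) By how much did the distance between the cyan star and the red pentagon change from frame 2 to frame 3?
+2.0

Distance in frame 2: 3.6. Distance in frame 3: 5.6.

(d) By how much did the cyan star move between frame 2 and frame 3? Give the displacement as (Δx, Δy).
(2.6, -1.1)

The cyan star was at (3.5, 4.7) in frame 2 and (6.1, 3.6) in frame 3.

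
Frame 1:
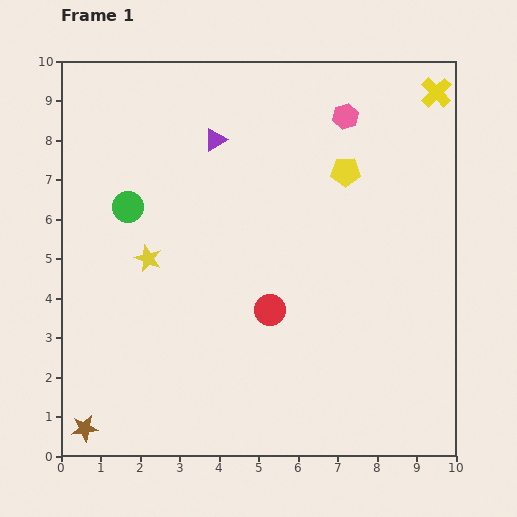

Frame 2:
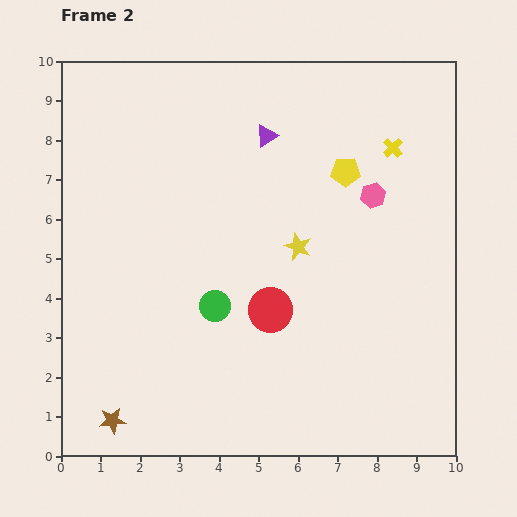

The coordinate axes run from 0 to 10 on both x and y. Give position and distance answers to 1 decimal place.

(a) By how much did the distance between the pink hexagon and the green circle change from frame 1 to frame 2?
-1.1

Distance in frame 1: 6.0. Distance in frame 2: 4.9.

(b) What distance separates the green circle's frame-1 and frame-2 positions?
3.3

The green circle moved from (1.7, 6.3) to (3.9, 3.8), a distance of √(2.2² + 2.5²) ≈ 3.3.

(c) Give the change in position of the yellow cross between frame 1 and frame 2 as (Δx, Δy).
(-1.1, -1.4)

The yellow cross was at (9.5, 9.2) in frame 1 and (8.4, 7.8) in frame 2.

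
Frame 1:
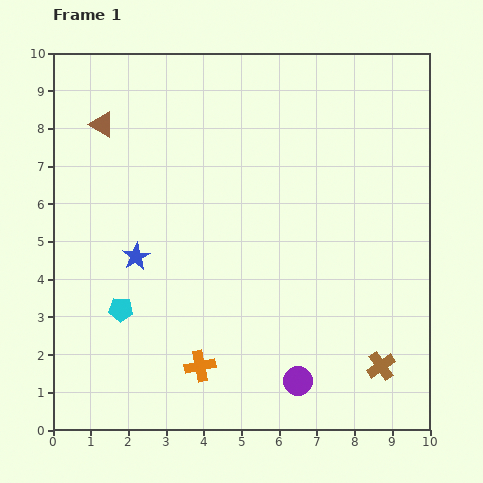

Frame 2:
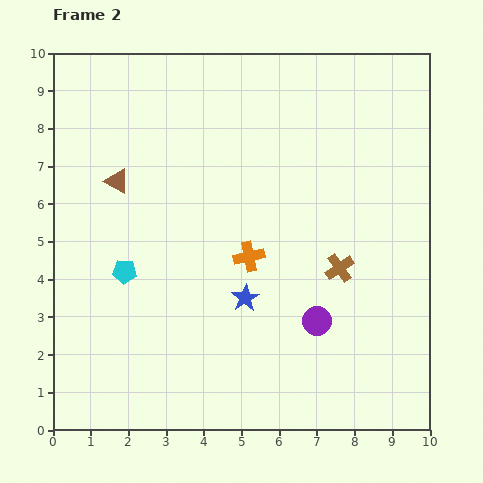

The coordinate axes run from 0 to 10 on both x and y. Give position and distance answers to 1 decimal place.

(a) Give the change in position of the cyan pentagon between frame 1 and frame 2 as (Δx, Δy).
(0.1, 1.0)

The cyan pentagon was at (1.8, 3.2) in frame 1 and (1.9, 4.2) in frame 2.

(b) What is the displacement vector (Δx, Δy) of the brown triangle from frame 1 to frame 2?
(0.4, -1.5)

The brown triangle was at (1.3, 8.1) in frame 1 and (1.7, 6.6) in frame 2.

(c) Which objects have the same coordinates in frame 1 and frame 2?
none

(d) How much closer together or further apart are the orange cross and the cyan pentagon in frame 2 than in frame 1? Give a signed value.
+0.7

Distance in frame 1: 2.6. Distance in frame 2: 3.3.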